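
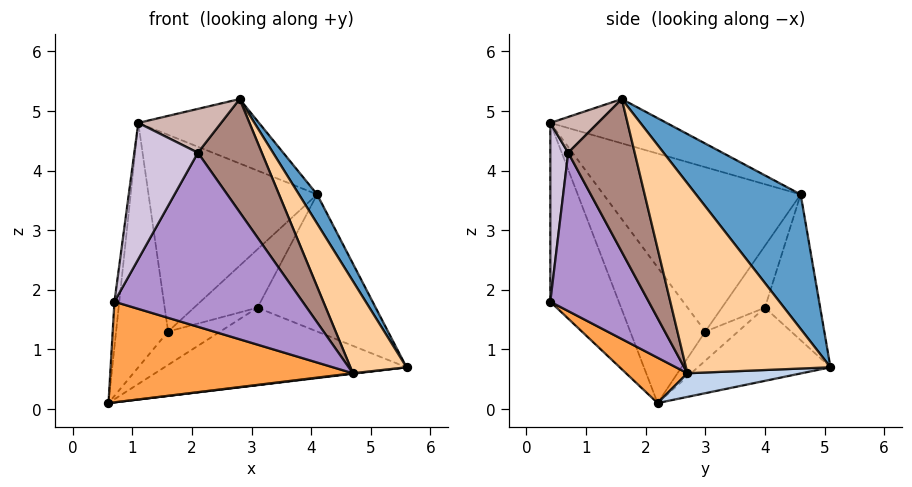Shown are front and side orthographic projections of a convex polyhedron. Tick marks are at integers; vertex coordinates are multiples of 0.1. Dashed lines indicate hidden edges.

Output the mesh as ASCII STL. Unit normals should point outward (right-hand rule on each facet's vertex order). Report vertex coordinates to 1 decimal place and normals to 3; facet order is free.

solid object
 facet normal 0.888 -0.154 0.433
  outer loop
   vertex 4.1 4.6 3.6
   vertex 2.8 1.6 5.2
   vertex 5.6 5.1 0.7
  endloop
 endfacet
 facet normal 0.122 -0.004 -0.993
  outer loop
   vertex 4.7 2.7 0.6
   vertex 0.6 2.2 0.1
   vertex 5.6 5.1 0.7
  endloop
 endfacet
 facet normal 0.170 -0.672 -0.721
  outer loop
   vertex 4.7 2.7 0.6
   vertex 0.7 0.4 1.8
   vertex 0.6 2.2 0.1
  endloop
 endfacet
 facet normal 0.893 -0.347 0.286
  outer loop
   vertex 4.7 2.7 0.6
   vertex 5.6 5.1 0.7
   vertex 2.8 1.6 5.2
  endloop
 endfacet
 facet normal -0.989 0.070 0.132
  outer loop
   vertex 1.1 0.4 4.8
   vertex 0.6 2.2 0.1
   vertex 0.7 0.4 1.8
  endloop
 endfacet
 facet normal -0.545 0.566 0.618
  outer loop
   vertex 1.1 0.4 4.8
   vertex 2.8 1.6 5.2
   vertex 4.1 4.6 3.6
  endloop
 endfacet
 facet normal -0.468 0.854 -0.230
  outer loop
   vertex 3.1 4.0 1.7
   vertex 5.6 5.1 0.7
   vertex 0.6 2.2 0.1
  endloop
 endfacet
 facet normal -0.423 0.904 -0.063
  outer loop
   vertex 3.1 4.0 1.7
   vertex 4.1 4.6 3.6
   vertex 5.6 5.1 0.7
  endloop
 endfacet
 facet normal 0.458 -0.876 -0.151
  outer loop
   vertex 2.1 0.7 4.3
   vertex 0.7 0.4 1.8
   vertex 4.7 2.7 0.6
  endloop
 endfacet
 facet normal 0.271 -0.962 -0.036
  outer loop
   vertex 2.1 0.7 4.3
   vertex 1.1 0.4 4.8
   vertex 0.7 0.4 1.8
  endloop
 endfacet
 facet normal 0.715 -0.687 0.131
  outer loop
   vertex 2.1 0.7 4.3
   vertex 4.7 2.7 0.6
   vertex 2.8 1.6 5.2
  endloop
 endfacet
 facet normal 0.450 -0.782 0.432
  outer loop
   vertex 2.1 0.7 4.3
   vertex 2.8 1.6 5.2
   vertex 1.1 0.4 4.8
  endloop
 endfacet
 facet normal -0.528 0.841 -0.120
  outer loop
   vertex 1.6 3.0 1.3
   vertex 3.1 4.0 1.7
   vertex 0.6 2.2 0.1
  endloop
 endfacet
 facet normal -0.561 0.827 0.034
  outer loop
   vertex 1.6 3.0 1.3
   vertex 4.1 4.6 3.6
   vertex 3.1 4.0 1.7
  endloop
 endfacet
 facet normal -0.786 0.545 0.292
  outer loop
   vertex 1.6 3.0 1.3
   vertex 0.6 2.2 0.1
   vertex 1.1 0.4 4.8
  endloop
 endfacet
 facet normal -0.712 0.609 0.350
  outer loop
   vertex 1.6 3.0 1.3
   vertex 1.1 0.4 4.8
   vertex 4.1 4.6 3.6
  endloop
 endfacet
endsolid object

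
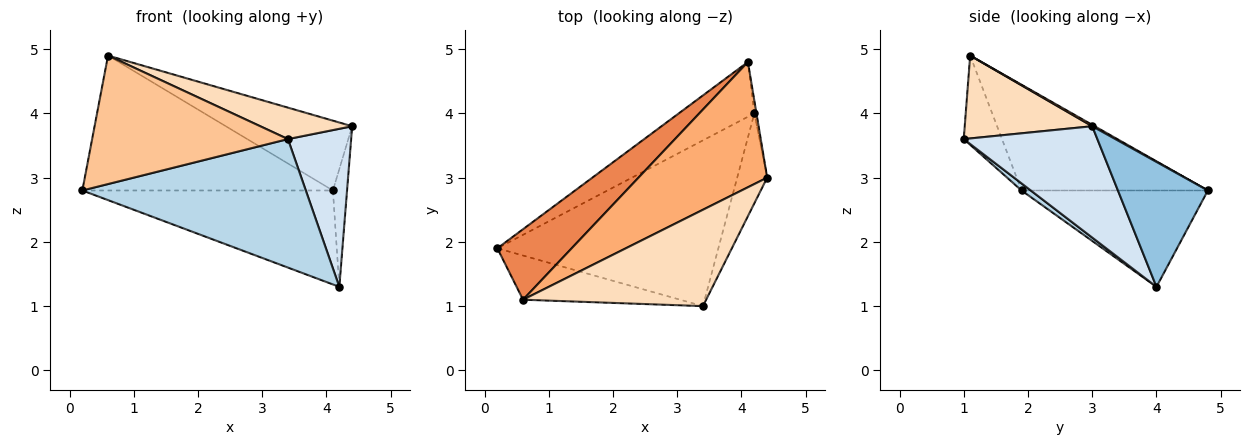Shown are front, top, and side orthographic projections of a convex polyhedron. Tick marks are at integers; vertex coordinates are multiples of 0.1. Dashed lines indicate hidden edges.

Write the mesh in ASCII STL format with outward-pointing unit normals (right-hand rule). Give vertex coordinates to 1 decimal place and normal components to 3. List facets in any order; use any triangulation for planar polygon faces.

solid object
 facet normal -0.540 0.727 -0.424
  outer loop
   vertex 4.2 4.0 1.3
   vertex 0.2 1.9 2.8
   vertex 4.1 4.8 2.8
  endloop
 endfacet
 facet normal 0.988 0.155 -0.017
  outer loop
   vertex 4.2 4.0 1.3
   vertex 4.1 4.8 2.8
   vertex 4.4 3.0 3.8
  endloop
 endfacet
 facet normal 0.025 -0.612 -0.790
  outer loop
   vertex 3.4 1.0 3.6
   vertex 0.2 1.9 2.8
   vertex 4.2 4.0 1.3
  endloop
 endfacet
 facet normal 0.878 -0.416 -0.236
  outer loop
   vertex 3.4 1.0 3.6
   vertex 4.2 4.0 1.3
   vertex 4.4 3.0 3.8
  endloop
 endfacet
 facet normal -0.550 0.740 0.387
  outer loop
   vertex 0.6 1.1 4.9
   vertex 4.1 4.8 2.8
   vertex 0.2 1.9 2.8
  endloop
 endfacet
 facet normal 0.009 0.487 0.873
  outer loop
   vertex 0.6 1.1 4.9
   vertex 4.4 3.0 3.8
   vertex 4.1 4.8 2.8
  endloop
 endfacet
 facet normal -0.182 -0.930 -0.320
  outer loop
   vertex 0.6 1.1 4.9
   vertex 0.2 1.9 2.8
   vertex 3.4 1.0 3.6
  endloop
 endfacet
 facet normal 0.395 -0.285 0.873
  outer loop
   vertex 0.6 1.1 4.9
   vertex 3.4 1.0 3.6
   vertex 4.4 3.0 3.8
  endloop
 endfacet
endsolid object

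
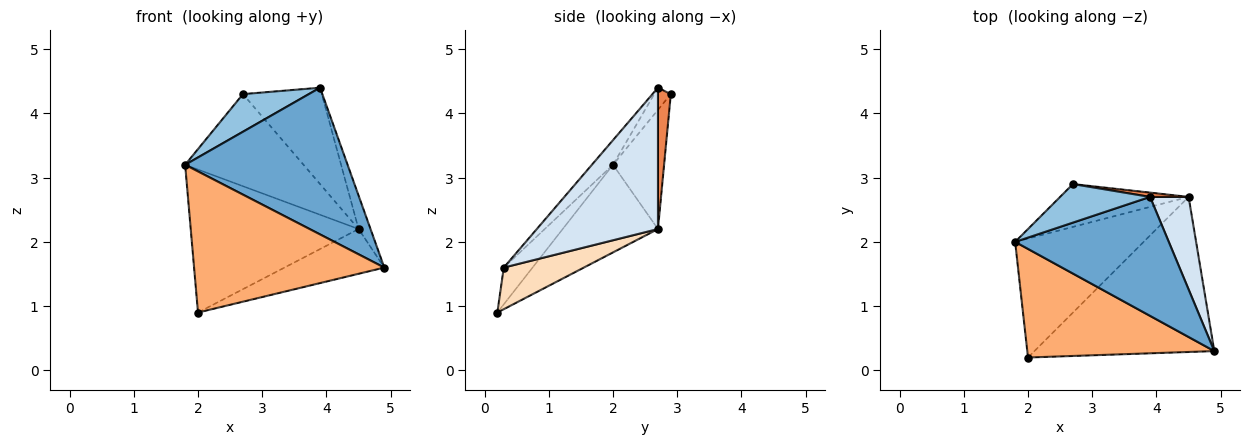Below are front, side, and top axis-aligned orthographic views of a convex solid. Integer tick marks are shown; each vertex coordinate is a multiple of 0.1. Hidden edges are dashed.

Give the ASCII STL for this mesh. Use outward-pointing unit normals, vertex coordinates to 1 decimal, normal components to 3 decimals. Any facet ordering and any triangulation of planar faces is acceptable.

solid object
 facet normal -0.100 -0.773 0.627
  outer loop
   vertex 3.9 2.7 4.4
   vertex 1.8 2.0 3.2
   vertex 4.9 0.3 1.6
  endloop
 endfacet
 facet normal -0.173 -0.688 0.705
  outer loop
   vertex 2.7 2.9 4.3
   vertex 1.8 2.0 3.2
   vertex 3.9 2.7 4.4
  endloop
 endfacet
 facet normal -0.364 0.844 -0.393
  outer loop
   vertex 4.5 2.7 2.2
   vertex 1.8 2.0 3.2
   vertex 2.7 2.9 4.3
  endloop
 endfacet
 facet normal 0.960 0.095 0.262
  outer loop
   vertex 4.5 2.7 2.2
   vertex 3.9 2.7 4.4
   vertex 4.9 0.3 1.6
  endloop
 endfacet
 facet normal 0.161 0.986 0.044
  outer loop
   vertex 4.5 2.7 2.2
   vertex 2.7 2.9 4.3
   vertex 3.9 2.7 4.4
  endloop
 endfacet
 facet normal -0.119 -0.787 0.605
  outer loop
   vertex 2.0 0.2 0.9
   vertex 4.9 0.3 1.6
   vertex 1.8 2.0 3.2
  endloop
 endfacet
 facet normal -0.400 0.705 -0.586
  outer loop
   vertex 2.0 0.2 0.9
   vertex 1.8 2.0 3.2
   vertex 4.5 2.7 2.2
  endloop
 endfacet
 facet normal 0.217 0.271 -0.938
  outer loop
   vertex 2.0 0.2 0.9
   vertex 4.5 2.7 2.2
   vertex 4.9 0.3 1.6
  endloop
 endfacet
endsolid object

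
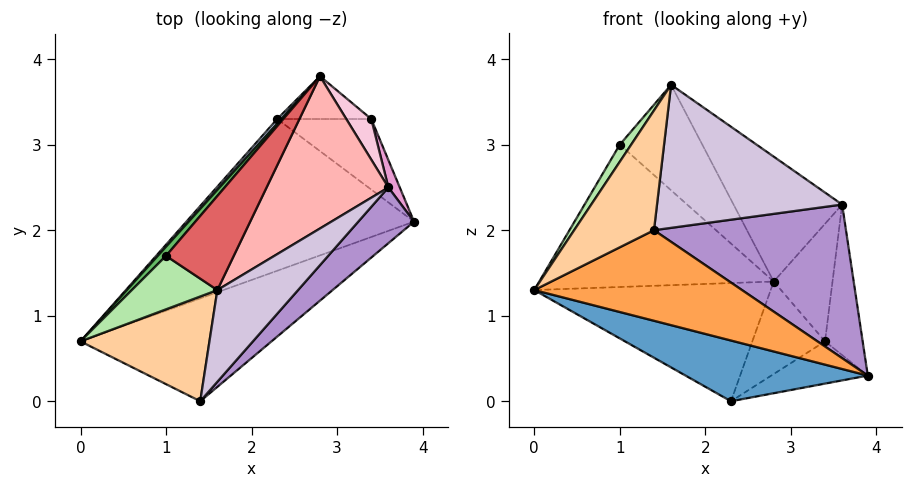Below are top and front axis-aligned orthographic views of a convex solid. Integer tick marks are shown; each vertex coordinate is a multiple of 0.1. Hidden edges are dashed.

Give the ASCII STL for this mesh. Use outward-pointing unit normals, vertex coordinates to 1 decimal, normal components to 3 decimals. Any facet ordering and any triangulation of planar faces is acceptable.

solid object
 facet normal -0.104 -0.370 -0.923
  outer loop
   vertex 2.3 3.3 0.0
   vertex 3.9 2.1 0.3
   vertex 0.0 0.7 1.3
  endloop
 endfacet
 facet normal -0.742 0.670 0.026
  outer loop
   vertex 2.3 3.3 0.0
   vertex 0.0 0.7 1.3
   vertex 2.8 3.8 1.4
  endloop
 endfacet
 facet normal 0.045 -0.660 -0.750
  outer loop
   vertex 1.4 0.0 2.0
   vertex 0.0 0.7 1.3
   vertex 3.9 2.1 0.3
  endloop
 endfacet
 facet normal -0.576 -0.615 0.538
  outer loop
   vertex 1.4 0.0 2.0
   vertex 1.6 1.3 3.7
   vertex 0.0 0.7 1.3
  endloop
 endfacet
 facet normal -0.742 0.669 0.043
  outer loop
   vertex 1.0 1.7 3.0
   vertex 2.8 3.8 1.4
   vertex 0.0 0.7 1.3
  endloop
 endfacet
 facet normal -0.796 -0.185 0.577
  outer loop
   vertex 1.0 1.7 3.0
   vertex 0.0 0.7 1.3
   vertex 1.6 1.3 3.7
  endloop
 endfacet
 facet normal -0.269 0.719 0.641
  outer loop
   vertex 1.0 1.7 3.0
   vertex 1.6 1.3 3.7
   vertex 2.8 3.8 1.4
  endloop
 endfacet
 facet normal 0.159 0.626 0.763
  outer loop
   vertex 3.6 2.5 2.3
   vertex 2.8 3.8 1.4
   vertex 1.6 1.3 3.7
  endloop
 endfacet
 facet normal 0.715 -0.658 0.239
  outer loop
   vertex 3.6 2.5 2.3
   vertex 1.4 0.0 2.0
   vertex 3.9 2.1 0.3
  endloop
 endfacet
 facet normal 0.662 -0.631 0.405
  outer loop
   vertex 3.6 2.5 2.3
   vertex 1.6 1.3 3.7
   vertex 1.4 0.0 2.0
  endloop
 endfacet
 facet normal 0.479 0.451 -0.753
  outer loop
   vertex 3.4 3.3 0.7
   vertex 3.9 2.1 0.3
   vertex 2.3 3.3 0.0
  endloop
 endfacet
 facet normal 0.258 0.877 -0.405
  outer loop
   vertex 3.4 3.3 0.7
   vertex 2.3 3.3 0.0
   vertex 2.8 3.8 1.4
  endloop
 endfacet
 facet normal 0.929 0.365 0.066
  outer loop
   vertex 3.4 3.3 0.7
   vertex 3.6 2.5 2.3
   vertex 3.9 2.1 0.3
  endloop
 endfacet
 facet normal 0.760 0.615 0.212
  outer loop
   vertex 3.4 3.3 0.7
   vertex 2.8 3.8 1.4
   vertex 3.6 2.5 2.3
  endloop
 endfacet
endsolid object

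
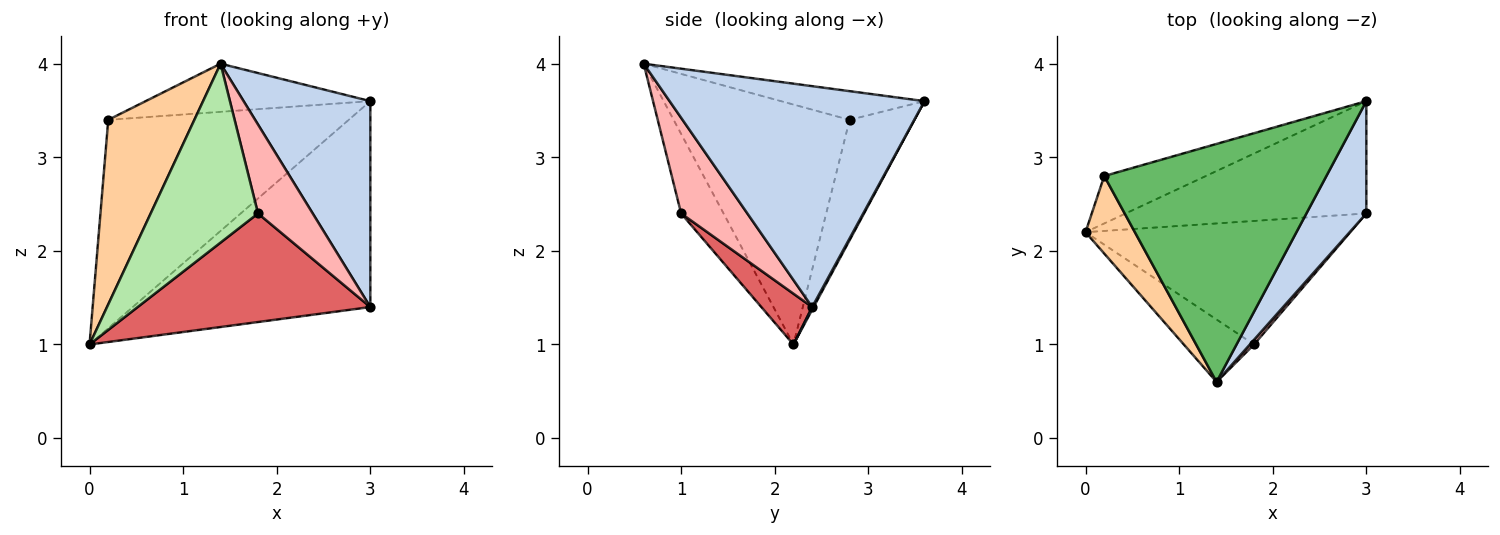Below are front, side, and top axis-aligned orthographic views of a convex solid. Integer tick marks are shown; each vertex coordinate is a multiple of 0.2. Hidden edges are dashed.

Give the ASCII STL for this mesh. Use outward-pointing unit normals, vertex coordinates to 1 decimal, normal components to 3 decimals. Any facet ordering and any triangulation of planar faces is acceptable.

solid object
 facet normal 0.005 0.878 -0.479
  outer loop
   vertex 3.0 2.4 1.4
   vertex 0.0 2.2 1.0
   vertex 3.0 3.6 3.6
  endloop
 endfacet
 facet normal 0.870 -0.433 0.236
  outer loop
   vertex 3.0 2.4 1.4
   vertex 3.0 3.6 3.6
   vertex 1.4 0.6 4.0
  endloop
 endfacet
 facet normal -0.254 0.943 -0.215
  outer loop
   vertex 0.2 2.8 3.4
   vertex 3.0 3.6 3.6
   vertex 0.0 2.2 1.0
  endloop
 endfacet
 facet normal -0.883 -0.432 0.182
  outer loop
   vertex 0.2 2.8 3.4
   vertex 0.0 2.2 1.0
   vertex 1.4 0.6 4.0
  endloop
 endfacet
 facet normal -0.126 0.197 0.972
  outer loop
   vertex 0.2 2.8 3.4
   vertex 1.4 0.6 4.0
   vertex 3.0 3.6 3.6
  endloop
 endfacet
 facet normal -0.350 -0.885 -0.309
  outer loop
   vertex 1.8 1.0 2.4
   vertex 1.4 0.6 4.0
   vertex 0.0 2.2 1.0
  endloop
 endfacet
 facet normal 0.143 -0.653 -0.743
  outer loop
   vertex 1.8 1.0 2.4
   vertex 0.0 2.2 1.0
   vertex 3.0 2.4 1.4
  endloop
 endfacet
 facet normal 0.771 -0.637 0.034
  outer loop
   vertex 1.8 1.0 2.4
   vertex 3.0 2.4 1.4
   vertex 1.4 0.6 4.0
  endloop
 endfacet
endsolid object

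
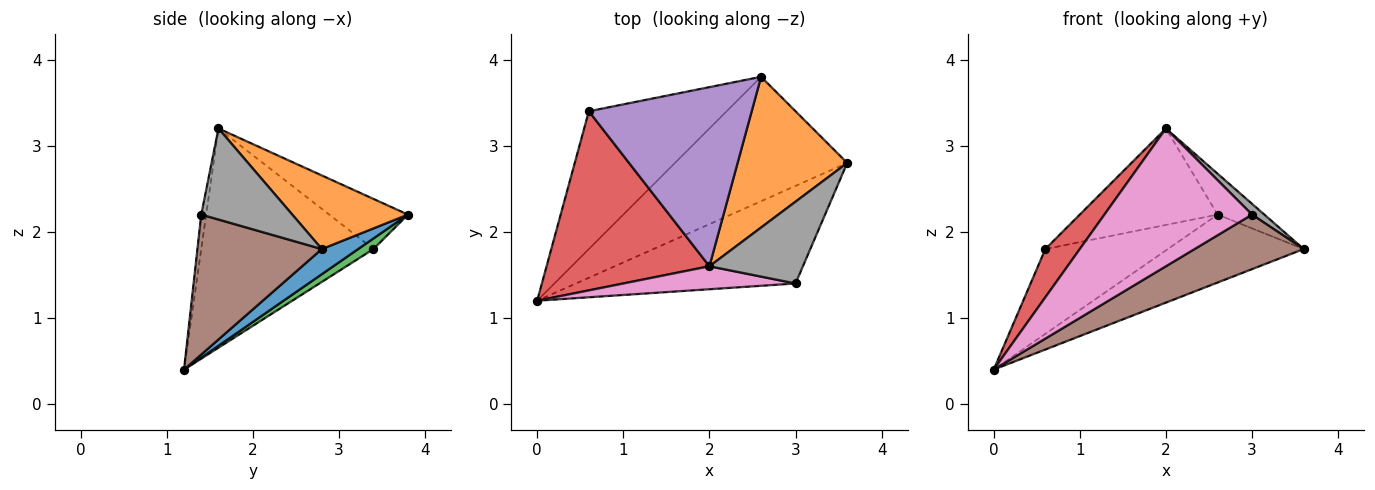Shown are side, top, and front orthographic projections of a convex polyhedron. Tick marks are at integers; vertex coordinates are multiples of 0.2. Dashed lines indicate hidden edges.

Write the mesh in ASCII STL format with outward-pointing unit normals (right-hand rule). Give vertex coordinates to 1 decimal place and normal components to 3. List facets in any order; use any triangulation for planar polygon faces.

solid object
 facet normal 0.127 0.475 -0.871
  outer loop
   vertex 2.6 3.8 2.2
   vertex 3.6 2.8 1.8
   vertex 0.0 1.2 0.4
  endloop
 endfacet
 facet normal 0.544 0.220 0.810
  outer loop
   vertex 2.0 1.6 3.2
   vertex 3.6 2.8 1.8
   vertex 2.6 3.8 2.2
  endloop
 endfacet
 facet normal 0.065 0.523 -0.850
  outer loop
   vertex 0.6 3.4 1.8
   vertex 2.6 3.8 2.2
   vertex 0.0 1.2 0.4
  endloop
 endfacet
 facet normal -0.793 -0.159 0.589
  outer loop
   vertex 0.6 3.4 1.8
   vertex 0.0 1.2 0.4
   vertex 2.0 1.6 3.2
  endloop
 endfacet
 facet normal -0.261 0.458 0.850
  outer loop
   vertex 0.6 3.4 1.8
   vertex 2.0 1.6 3.2
   vertex 2.6 3.8 2.2
  endloop
 endfacet
 facet normal 0.486 -0.426 -0.763
  outer loop
   vertex 3.0 1.4 2.2
   vertex 0.0 1.2 0.4
   vertex 3.6 2.8 1.8
  endloop
 endfacet
 facet normal -0.033 -0.986 0.164
  outer loop
   vertex 3.0 1.4 2.2
   vertex 2.0 1.6 3.2
   vertex 0.0 1.2 0.4
  endloop
 endfacet
 facet normal 0.695 -0.094 0.713
  outer loop
   vertex 3.0 1.4 2.2
   vertex 3.6 2.8 1.8
   vertex 2.0 1.6 3.2
  endloop
 endfacet
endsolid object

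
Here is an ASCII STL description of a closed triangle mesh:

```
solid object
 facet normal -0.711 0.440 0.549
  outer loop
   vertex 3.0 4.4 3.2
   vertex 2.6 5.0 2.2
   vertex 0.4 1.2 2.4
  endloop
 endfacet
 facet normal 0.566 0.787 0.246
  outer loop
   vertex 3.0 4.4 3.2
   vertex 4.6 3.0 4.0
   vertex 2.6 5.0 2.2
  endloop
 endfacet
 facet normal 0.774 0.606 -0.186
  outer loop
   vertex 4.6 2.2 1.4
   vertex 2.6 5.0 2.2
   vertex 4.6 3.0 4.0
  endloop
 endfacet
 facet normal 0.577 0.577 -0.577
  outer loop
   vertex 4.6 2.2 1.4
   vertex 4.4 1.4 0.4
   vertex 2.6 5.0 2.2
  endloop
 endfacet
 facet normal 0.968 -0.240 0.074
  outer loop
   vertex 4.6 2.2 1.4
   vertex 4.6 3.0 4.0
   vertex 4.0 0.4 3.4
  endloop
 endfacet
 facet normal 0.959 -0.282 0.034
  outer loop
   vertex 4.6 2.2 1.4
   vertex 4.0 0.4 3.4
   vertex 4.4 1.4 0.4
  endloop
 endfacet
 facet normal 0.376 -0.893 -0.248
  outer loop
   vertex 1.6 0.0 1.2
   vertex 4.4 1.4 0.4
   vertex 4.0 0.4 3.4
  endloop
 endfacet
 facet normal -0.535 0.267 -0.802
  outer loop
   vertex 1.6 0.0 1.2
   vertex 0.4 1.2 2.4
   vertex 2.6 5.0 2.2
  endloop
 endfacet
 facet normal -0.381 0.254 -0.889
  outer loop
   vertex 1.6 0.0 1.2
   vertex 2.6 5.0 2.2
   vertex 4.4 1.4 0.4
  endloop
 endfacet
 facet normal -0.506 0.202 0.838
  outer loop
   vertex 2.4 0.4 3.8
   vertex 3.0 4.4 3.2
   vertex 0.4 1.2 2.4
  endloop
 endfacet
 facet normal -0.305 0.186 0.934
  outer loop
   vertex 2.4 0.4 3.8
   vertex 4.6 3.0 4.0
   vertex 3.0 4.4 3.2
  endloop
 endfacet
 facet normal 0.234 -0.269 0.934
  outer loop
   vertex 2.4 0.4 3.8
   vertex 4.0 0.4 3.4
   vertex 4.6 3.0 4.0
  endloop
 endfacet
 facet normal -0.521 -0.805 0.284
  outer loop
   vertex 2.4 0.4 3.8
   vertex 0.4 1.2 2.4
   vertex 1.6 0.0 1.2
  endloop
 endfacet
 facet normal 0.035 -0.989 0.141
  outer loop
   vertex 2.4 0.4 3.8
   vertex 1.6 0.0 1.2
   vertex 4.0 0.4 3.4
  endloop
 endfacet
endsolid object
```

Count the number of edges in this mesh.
21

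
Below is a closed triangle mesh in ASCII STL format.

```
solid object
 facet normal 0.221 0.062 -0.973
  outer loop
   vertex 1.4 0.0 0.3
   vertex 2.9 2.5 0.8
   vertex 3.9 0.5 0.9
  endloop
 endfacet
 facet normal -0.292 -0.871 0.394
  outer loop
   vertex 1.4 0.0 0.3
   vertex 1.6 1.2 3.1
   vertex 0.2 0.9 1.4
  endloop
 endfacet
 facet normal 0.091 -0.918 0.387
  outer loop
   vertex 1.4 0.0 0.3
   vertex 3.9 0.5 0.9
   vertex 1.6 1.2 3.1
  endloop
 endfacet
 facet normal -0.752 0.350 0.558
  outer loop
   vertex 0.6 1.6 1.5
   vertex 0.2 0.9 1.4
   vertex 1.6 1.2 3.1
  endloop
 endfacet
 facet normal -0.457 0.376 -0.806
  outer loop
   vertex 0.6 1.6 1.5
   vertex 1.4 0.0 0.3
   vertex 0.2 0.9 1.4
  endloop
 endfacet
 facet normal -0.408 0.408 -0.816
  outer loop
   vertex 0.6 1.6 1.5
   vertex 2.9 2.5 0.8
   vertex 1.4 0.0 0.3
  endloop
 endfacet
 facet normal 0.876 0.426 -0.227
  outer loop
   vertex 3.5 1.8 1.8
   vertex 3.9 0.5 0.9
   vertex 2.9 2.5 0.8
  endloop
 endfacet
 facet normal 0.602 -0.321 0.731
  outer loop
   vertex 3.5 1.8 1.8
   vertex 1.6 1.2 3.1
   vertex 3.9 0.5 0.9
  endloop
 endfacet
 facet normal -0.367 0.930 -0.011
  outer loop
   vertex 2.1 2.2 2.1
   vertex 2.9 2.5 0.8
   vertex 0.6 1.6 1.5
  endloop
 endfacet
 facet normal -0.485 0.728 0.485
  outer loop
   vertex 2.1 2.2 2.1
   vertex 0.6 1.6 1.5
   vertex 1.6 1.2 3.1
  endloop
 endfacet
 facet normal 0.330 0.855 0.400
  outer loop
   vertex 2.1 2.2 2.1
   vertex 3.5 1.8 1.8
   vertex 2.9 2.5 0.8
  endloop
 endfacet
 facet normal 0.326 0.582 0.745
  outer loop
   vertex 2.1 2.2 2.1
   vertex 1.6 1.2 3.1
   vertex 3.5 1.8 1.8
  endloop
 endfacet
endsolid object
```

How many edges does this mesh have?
18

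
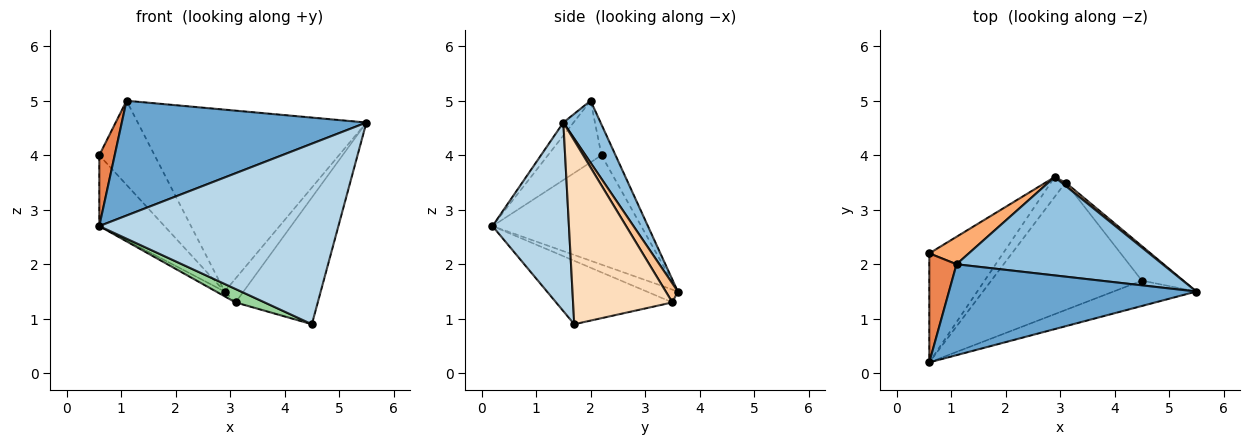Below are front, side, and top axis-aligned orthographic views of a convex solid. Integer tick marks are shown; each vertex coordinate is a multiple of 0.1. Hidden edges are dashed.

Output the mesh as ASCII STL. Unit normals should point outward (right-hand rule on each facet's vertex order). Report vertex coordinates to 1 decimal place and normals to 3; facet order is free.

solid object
 facet normal -0.033 -0.784 0.620
  outer loop
   vertex 1.1 2.0 5.0
   vertex 0.6 0.2 2.7
   vertex 5.5 1.5 4.6
  endloop
 endfacet
 facet normal 0.142 0.871 0.471
  outer loop
   vertex 1.1 2.0 5.0
   vertex 5.5 1.5 4.6
   vertex 2.9 3.6 1.5
  endloop
 endfacet
 facet normal 0.302 -0.944 -0.133
  outer loop
   vertex 4.5 1.7 0.9
   vertex 5.5 1.5 4.6
   vertex 0.6 0.2 2.7
  endloop
 endfacet
 facet normal -0.779 0.342 -0.526
  outer loop
   vertex 0.6 2.2 4.0
   vertex 2.9 3.6 1.5
   vertex 0.6 0.2 2.7
  endloop
 endfacet
 facet normal -0.884 -0.254 0.391
  outer loop
   vertex 0.6 2.2 4.0
   vertex 0.6 0.2 2.7
   vertex 1.1 2.0 5.0
  endloop
 endfacet
 facet normal -0.234 0.924 0.302
  outer loop
   vertex 0.6 2.2 4.0
   vertex 1.1 2.0 5.0
   vertex 2.9 3.6 1.5
  endloop
 endfacet
 facet normal 0.536 0.836 0.117
  outer loop
   vertex 3.1 3.5 1.3
   vertex 2.9 3.6 1.5
   vertex 5.5 1.5 4.6
  endloop
 endfacet
 facet normal 0.759 0.628 -0.171
  outer loop
   vertex 3.1 3.5 1.3
   vertex 5.5 1.5 4.6
   vertex 4.5 1.7 0.9
  endloop
 endfacet
 facet normal -0.650 0.179 -0.739
  outer loop
   vertex 3.1 3.5 1.3
   vertex 0.6 0.2 2.7
   vertex 2.9 3.6 1.5
  endloop
 endfacet
 facet normal -0.386 -0.097 -0.917
  outer loop
   vertex 3.1 3.5 1.3
   vertex 4.5 1.7 0.9
   vertex 0.6 0.2 2.7
  endloop
 endfacet
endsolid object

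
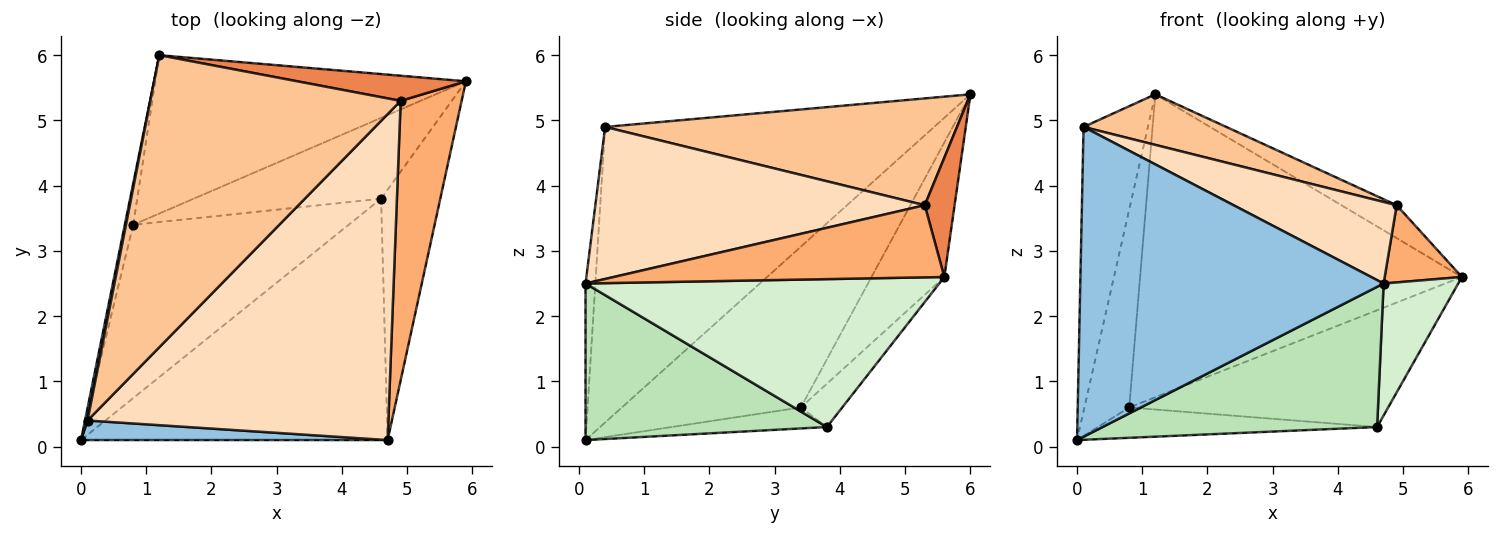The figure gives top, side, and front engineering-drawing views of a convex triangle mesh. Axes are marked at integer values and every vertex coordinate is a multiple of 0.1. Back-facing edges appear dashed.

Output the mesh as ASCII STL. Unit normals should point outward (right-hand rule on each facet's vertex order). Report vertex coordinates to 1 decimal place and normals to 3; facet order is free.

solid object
 facet normal -0.981 0.192 0.008
  outer loop
   vertex 0.1 0.4 4.9
   vertex 1.2 6.0 5.4
   vertex 0.0 0.1 0.1
  endloop
 endfacet
 facet normal -0.032 -0.997 0.063
  outer loop
   vertex 0.1 0.4 4.9
   vertex 0.0 0.1 0.1
   vertex 4.7 0.1 2.5
  endloop
 endfacet
 facet normal -0.969 0.243 -0.051
  outer loop
   vertex 0.8 3.4 0.6
   vertex 0.0 0.1 0.1
   vertex 1.2 6.0 5.4
  endloop
 endfacet
 facet normal -0.197 0.869 -0.454
  outer loop
   vertex 0.8 3.4 0.6
   vertex 1.2 6.0 5.4
   vertex 5.9 5.6 2.6
  endloop
 endfacet
 facet normal 0.394 0.730 0.558
  outer loop
   vertex 4.9 5.3 3.7
   vertex 5.9 5.6 2.6
   vertex 1.2 6.0 5.4
  endloop
 endfacet
 facet normal 0.752 -0.176 0.636
  outer loop
   vertex 4.9 5.3 3.7
   vertex 4.7 0.1 2.5
   vertex 5.9 5.6 2.6
  endloop
 endfacet
 facet normal 0.388 -0.157 0.908
  outer loop
   vertex 4.9 5.3 3.7
   vertex 1.2 6.0 5.4
   vertex 0.1 0.4 4.9
  endloop
 endfacet
 facet normal 0.440 -0.218 0.871
  outer loop
   vertex 4.9 5.3 3.7
   vertex 0.1 0.4 4.9
   vertex 4.7 0.1 2.5
  endloop
 endfacet
 facet normal -0.095 0.172 -0.981
  outer loop
   vertex 4.6 3.8 0.3
   vertex 0.0 0.1 0.1
   vertex 0.8 3.4 0.6
  endloop
 endfacet
 facet normal -0.130 0.815 -0.564
  outer loop
   vertex 4.6 3.8 0.3
   vertex 0.8 3.4 0.6
   vertex 5.9 5.6 2.6
  endloop
 endfacet
 facet normal 0.404 -0.459 -0.791
  outer loop
   vertex 4.6 3.8 0.3
   vertex 4.7 0.1 2.5
   vertex 0.0 0.1 0.1
  endloop
 endfacet
 facet normal 0.911 -0.192 -0.365
  outer loop
   vertex 4.6 3.8 0.3
   vertex 5.9 5.6 2.6
   vertex 4.7 0.1 2.5
  endloop
 endfacet
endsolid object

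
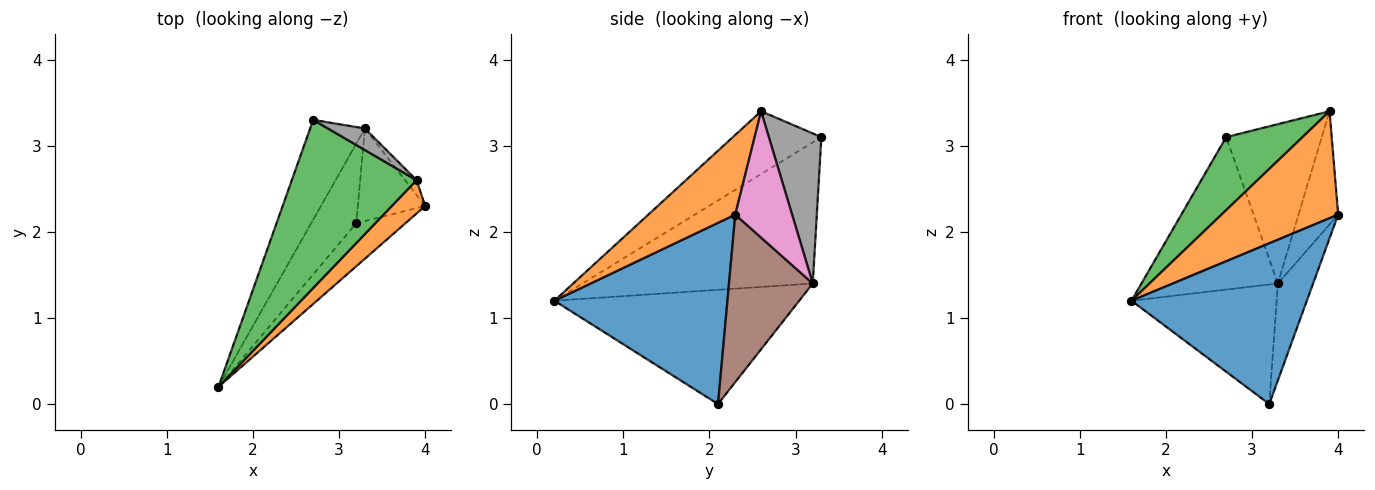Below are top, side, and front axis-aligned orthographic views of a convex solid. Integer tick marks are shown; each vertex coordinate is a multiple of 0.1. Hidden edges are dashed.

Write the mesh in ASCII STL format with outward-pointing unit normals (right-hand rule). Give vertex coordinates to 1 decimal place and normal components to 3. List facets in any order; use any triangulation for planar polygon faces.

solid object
 facet normal 0.690 -0.699 -0.187
  outer loop
   vertex 3.2 2.1 0.0
   vertex 4.0 2.3 2.2
   vertex 1.6 0.2 1.2
  endloop
 endfacet
 facet normal 0.580 -0.778 0.243
  outer loop
   vertex 3.9 2.6 3.4
   vertex 1.6 0.2 1.2
   vertex 4.0 2.3 2.2
  endloop
 endfacet
 facet normal -0.419 -0.362 0.833
  outer loop
   vertex 3.9 2.6 3.4
   vertex 2.7 3.3 3.1
   vertex 1.6 0.2 1.2
  endloop
 endfacet
 facet normal -0.816 0.484 -0.316
  outer loop
   vertex 3.3 3.2 1.4
   vertex 1.6 0.2 1.2
   vertex 2.7 3.3 3.1
  endloop
 endfacet
 facet normal -0.815 0.483 -0.321
  outer loop
   vertex 3.3 3.2 1.4
   vertex 3.2 2.1 0.0
   vertex 1.6 0.2 1.2
  endloop
 endfacet
 facet normal 0.864 0.364 -0.347
  outer loop
   vertex 3.3 3.2 1.4
   vertex 4.0 2.3 2.2
   vertex 3.2 2.1 0.0
  endloop
 endfacet
 facet normal 0.818 0.570 -0.074
  outer loop
   vertex 3.3 3.2 1.4
   vertex 3.9 2.6 3.4
   vertex 4.0 2.3 2.2
  endloop
 endfacet
 facet normal 0.478 0.870 0.118
  outer loop
   vertex 3.3 3.2 1.4
   vertex 2.7 3.3 3.1
   vertex 3.9 2.6 3.4
  endloop
 endfacet
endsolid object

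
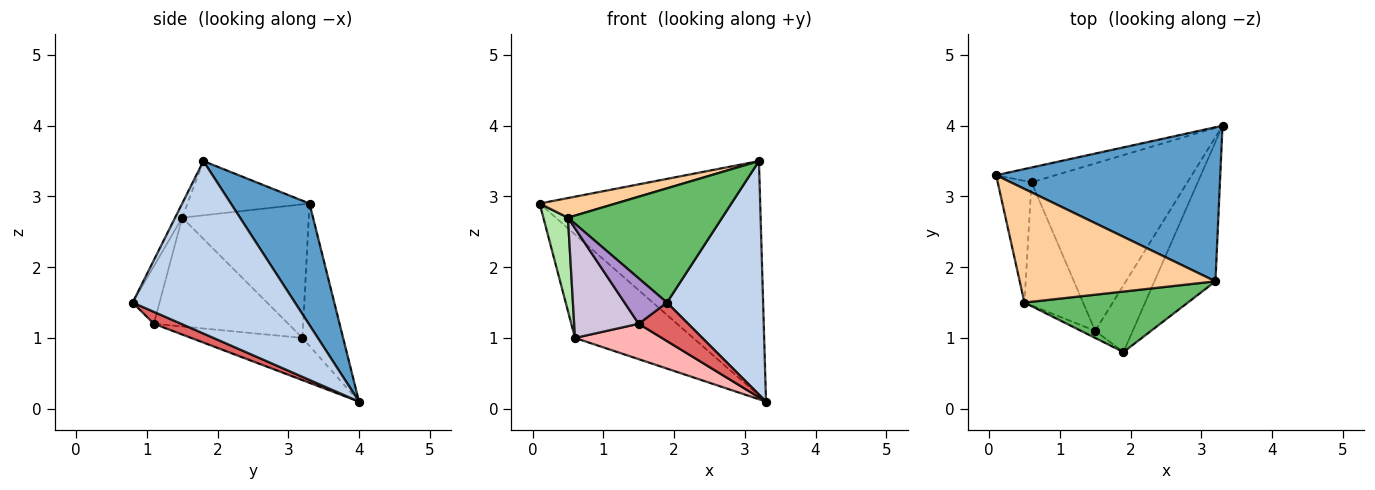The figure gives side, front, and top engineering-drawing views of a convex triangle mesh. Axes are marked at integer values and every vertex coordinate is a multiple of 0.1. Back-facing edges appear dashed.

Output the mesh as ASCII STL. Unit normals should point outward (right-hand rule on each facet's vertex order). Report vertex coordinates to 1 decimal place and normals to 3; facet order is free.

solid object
 facet normal 0.286 0.801 0.527
  outer loop
   vertex 3.2 1.8 3.5
   vertex 3.3 4.0 0.1
   vertex 0.1 3.3 2.9
  endloop
 endfacet
 facet normal 0.823 -0.488 -0.291
  outer loop
   vertex 3.2 1.8 3.5
   vertex 1.9 0.8 1.5
   vertex 3.3 4.0 0.1
  endloop
 endfacet
 facet normal -0.322 0.937 -0.134
  outer loop
   vertex 0.6 3.2 1.0
   vertex 0.1 3.3 2.9
   vertex 3.3 4.0 0.1
  endloop
 endfacet
 facet normal -0.263 -0.164 0.951
  outer loop
   vertex 0.5 1.5 2.7
   vertex 3.2 1.8 3.5
   vertex 0.1 3.3 2.9
  endloop
 endfacet
 facet normal -0.041 -0.883 0.468
  outer loop
   vertex 0.5 1.5 2.7
   vertex 1.9 0.8 1.5
   vertex 3.2 1.8 3.5
  endloop
 endfacet
 facet normal -0.953 -0.185 -0.241
  outer loop
   vertex 0.5 1.5 2.7
   vertex 0.1 3.3 2.9
   vertex 0.6 3.2 1.0
  endloop
 endfacet
 facet normal 0.265 -0.482 -0.835
  outer loop
   vertex 1.5 1.1 1.2
   vertex 3.3 4.0 0.1
   vertex 1.9 0.8 1.5
  endloop
 endfacet
 facet normal -0.256 -0.200 -0.946
  outer loop
   vertex 1.5 1.1 1.2
   vertex 0.6 3.2 1.0
   vertex 3.3 4.0 0.1
  endloop
 endfacet
 facet normal -0.530 -0.838 -0.130
  outer loop
   vertex 1.5 1.1 1.2
   vertex 1.9 0.8 1.5
   vertex 0.5 1.5 2.7
  endloop
 endfacet
 facet normal -0.811 -0.389 -0.437
  outer loop
   vertex 1.5 1.1 1.2
   vertex 0.5 1.5 2.7
   vertex 0.6 3.2 1.0
  endloop
 endfacet
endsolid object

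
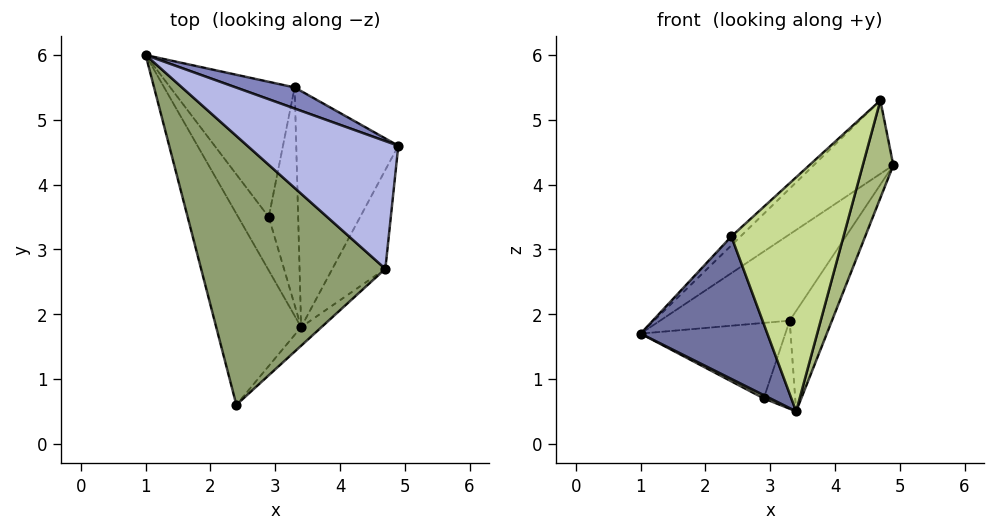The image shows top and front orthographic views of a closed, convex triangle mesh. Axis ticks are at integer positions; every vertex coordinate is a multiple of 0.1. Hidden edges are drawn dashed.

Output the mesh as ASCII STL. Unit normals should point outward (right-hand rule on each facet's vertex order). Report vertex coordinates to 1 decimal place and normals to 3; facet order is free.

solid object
 facet normal -0.823 -0.340 -0.456
  outer loop
   vertex 3.4 1.8 0.5
   vertex 2.4 0.6 3.2
   vertex 1.0 6.0 1.7
  endloop
 endfacet
 facet normal 0.187 0.954 0.233
  outer loop
   vertex 3.3 5.5 1.9
   vertex 1.0 6.0 1.7
   vertex 4.9 4.6 4.3
  endloop
 endfacet
 facet normal 0.848 0.207 -0.488
  outer loop
   vertex 3.3 5.5 1.9
   vertex 4.9 4.6 4.3
   vertex 3.4 1.8 0.5
  endloop
 endfacet
 facet normal -0.371 0.463 0.805
  outer loop
   vertex 4.7 2.7 5.3
   vertex 4.9 4.6 4.3
   vertex 1.0 6.0 1.7
  endloop
 endfacet
 facet normal -0.686 0.024 0.727
  outer loop
   vertex 4.7 2.7 5.3
   vertex 1.0 6.0 1.7
   vertex 2.4 0.6 3.2
  endloop
 endfacet
 facet normal 0.952 -0.215 -0.218
  outer loop
   vertex 4.7 2.7 5.3
   vertex 3.4 1.8 0.5
   vertex 4.9 4.6 4.3
  endloop
 endfacet
 facet normal 0.701 -0.711 -0.056
  outer loop
   vertex 4.7 2.7 5.3
   vertex 2.4 0.6 3.2
   vertex 3.4 1.8 0.5
  endloop
 endfacet
 facet normal -0.518 -0.052 -0.854
  outer loop
   vertex 2.9 3.5 0.7
   vertex 3.4 1.8 0.5
   vertex 1.0 6.0 1.7
  endloop
 endfacet
 facet normal 0.179 0.480 -0.859
  outer loop
   vertex 2.9 3.5 0.7
   vertex 1.0 6.0 1.7
   vertex 3.3 5.5 1.9
  endloop
 endfacet
 facet normal 0.671 0.278 -0.687
  outer loop
   vertex 2.9 3.5 0.7
   vertex 3.3 5.5 1.9
   vertex 3.4 1.8 0.5
  endloop
 endfacet
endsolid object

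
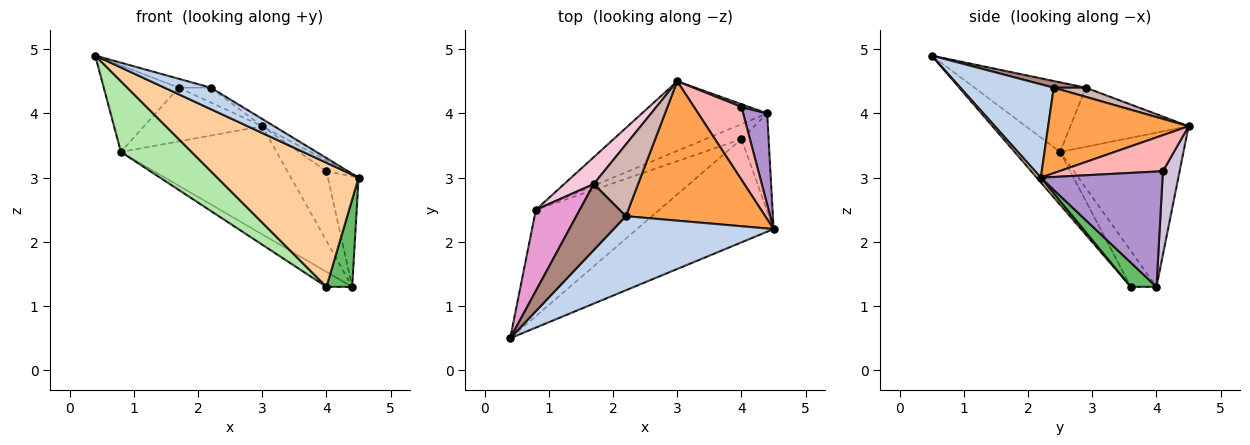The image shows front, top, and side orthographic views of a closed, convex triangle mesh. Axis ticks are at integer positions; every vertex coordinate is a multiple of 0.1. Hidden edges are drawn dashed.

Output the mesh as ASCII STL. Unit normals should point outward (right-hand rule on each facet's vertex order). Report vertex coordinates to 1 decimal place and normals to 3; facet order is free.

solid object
 facet normal -0.554 0.700 -0.450
  outer loop
   vertex 0.8 2.5 3.4
   vertex 3.0 4.5 3.8
   vertex 4.4 4.0 1.3
  endloop
 endfacet
 facet normal 0.489 -0.243 0.838
  outer loop
   vertex 2.2 2.4 4.4
   vertex 0.4 0.5 4.9
   vertex 4.5 2.2 3.0
  endloop
 endfacet
 facet normal 0.522 0.044 0.852
  outer loop
   vertex 2.2 2.4 4.4
   vertex 4.5 2.2 3.0
   vertex 3.0 4.5 3.8
  endloop
 endfacet
 facet normal 0.022 -0.769 -0.639
  outer loop
   vertex 4.0 3.6 1.3
   vertex 4.5 2.2 3.0
   vertex 0.4 0.5 4.9
  endloop
 endfacet
 facet normal 0.555 -0.555 -0.620
  outer loop
   vertex 4.0 3.6 1.3
   vertex 4.4 4.0 1.3
   vertex 4.5 2.2 3.0
  endloop
 endfacet
 facet normal -0.336 -0.521 -0.785
  outer loop
   vertex 4.0 3.6 1.3
   vertex 0.4 0.5 4.9
   vertex 0.8 2.5 3.4
  endloop
 endfacet
 facet normal -0.577 0.577 -0.577
  outer loop
   vertex 4.0 3.6 1.3
   vertex 0.8 2.5 3.4
   vertex 4.4 4.0 1.3
  endloop
 endfacet
 facet normal 0.600 0.116 0.791
  outer loop
   vertex 4.0 4.1 3.1
   vertex 3.0 4.5 3.8
   vertex 4.5 2.2 3.0
  endloop
 endfacet
 facet normal 0.950 0.240 0.198
  outer loop
   vertex 4.0 4.1 3.1
   vertex 4.5 2.2 3.0
   vertex 4.4 4.0 1.3
  endloop
 endfacet
 facet normal 0.393 0.919 0.036
  outer loop
   vertex 4.0 4.1 3.1
   vertex 4.4 4.0 1.3
   vertex 3.0 4.5 3.8
  endloop
 endfacet
 facet normal 0.133 0.133 0.982
  outer loop
   vertex 1.7 2.9 4.4
   vertex 0.4 0.5 4.9
   vertex 2.2 2.4 4.4
  endloop
 endfacet
 facet normal 0.199 0.199 0.960
  outer loop
   vertex 1.7 2.9 4.4
   vertex 2.2 2.4 4.4
   vertex 3.0 4.5 3.8
  endloop
 endfacet
 facet normal -0.735 0.495 0.464
  outer loop
   vertex 1.7 2.9 4.4
   vertex 0.8 2.5 3.4
   vertex 0.4 0.5 4.9
  endloop
 endfacet
 facet normal -0.667 0.667 0.333
  outer loop
   vertex 1.7 2.9 4.4
   vertex 3.0 4.5 3.8
   vertex 0.8 2.5 3.4
  endloop
 endfacet
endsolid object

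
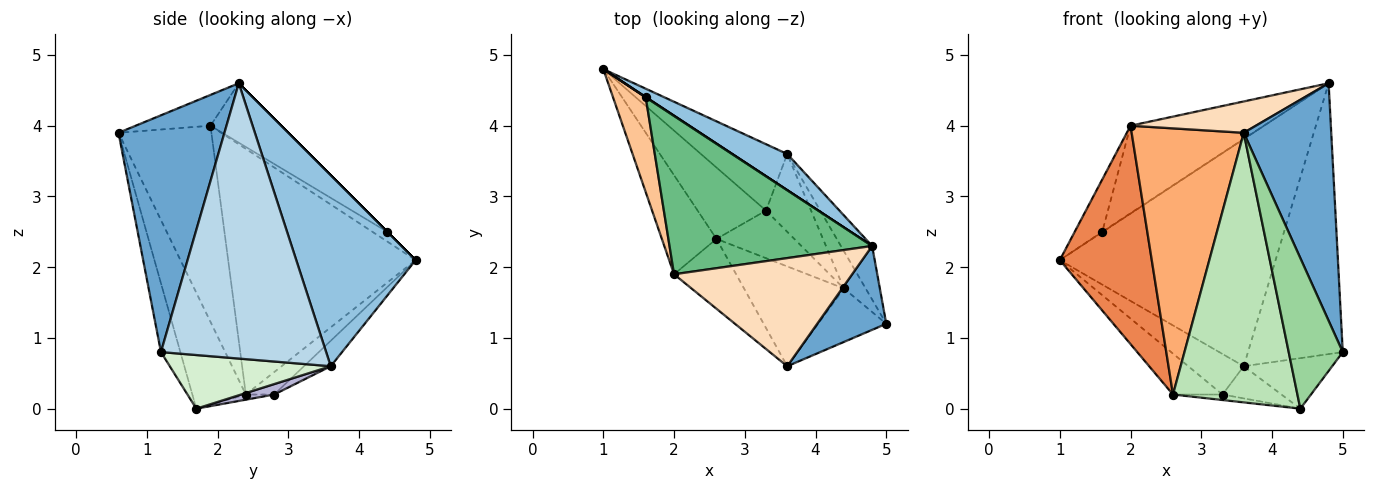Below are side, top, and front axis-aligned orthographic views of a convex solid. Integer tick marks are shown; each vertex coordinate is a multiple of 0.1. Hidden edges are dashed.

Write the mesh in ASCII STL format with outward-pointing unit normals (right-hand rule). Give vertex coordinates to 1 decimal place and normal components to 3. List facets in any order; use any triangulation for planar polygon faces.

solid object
 facet normal 0.752 -0.621 0.219
  outer loop
   vertex 4.8 2.3 4.6
   vertex 3.6 0.6 3.9
   vertex 5.0 1.2 0.8
  endloop
 endfacet
 facet normal 0.480 0.867 0.138
  outer loop
   vertex 3.6 3.6 0.6
   vertex 1.0 4.8 2.1
   vertex 4.8 2.3 4.6
  endloop
 endfacet
 facet normal 0.863 0.495 -0.098
  outer loop
   vertex 3.6 3.6 0.6
   vertex 4.8 2.3 4.6
   vertex 5.0 1.2 0.8
  endloop
 endfacet
 facet normal 0.000 0.707 0.707
  outer loop
   vertex 1.6 4.4 2.5
   vertex 4.8 2.3 4.6
   vertex 1.0 4.8 2.1
  endloop
 endfacet
 facet normal -0.880 -0.432 -0.196
  outer loop
   vertex 2.0 1.9 4.0
   vertex 1.0 4.8 2.1
   vertex 2.6 2.4 0.2
  endloop
 endfacet
 facet normal -0.626 -0.755 -0.198
  outer loop
   vertex 2.0 1.9 4.0
   vertex 2.6 2.4 0.2
   vertex 3.6 0.6 3.9
  endloop
 endfacet
 facet normal -0.253 0.468 0.847
  outer loop
   vertex 2.0 1.9 4.0
   vertex 1.6 4.4 2.5
   vertex 1.0 4.8 2.1
  endloop
 endfacet
 facet normal -0.164 -0.275 0.948
  outer loop
   vertex 2.0 1.9 4.0
   vertex 3.6 0.6 3.9
   vertex 4.8 2.3 4.6
  endloop
 endfacet
 facet normal -0.249 0.469 0.848
  outer loop
   vertex 2.0 1.9 4.0
   vertex 4.8 2.3 4.6
   vertex 1.6 4.4 2.5
  endloop
 endfacet
 facet normal -0.320 -0.892 -0.317
  outer loop
   vertex 4.4 1.7 0.0
   vertex 5.0 1.2 0.8
   vertex 3.6 0.6 3.9
  endloop
 endfacet
 facet normal -0.374 -0.870 -0.322
  outer loop
   vertex 4.4 1.7 0.0
   vertex 3.6 0.6 3.9
   vertex 2.6 2.4 0.2
  endloop
 endfacet
 facet normal 0.826 0.454 -0.336
  outer loop
   vertex 4.4 1.7 0.0
   vertex 3.6 3.6 0.6
   vertex 5.0 1.2 0.8
  endloop
 endfacet
 facet normal -0.066 0.115 -0.991
  outer loop
   vertex 3.3 2.8 0.2
   vertex 4.4 1.7 0.0
   vertex 2.6 2.4 0.2
  endloop
 endfacet
 facet normal 0.209 0.373 -0.904
  outer loop
   vertex 3.3 2.8 0.2
   vertex 3.6 3.6 0.6
   vertex 4.4 1.7 0.0
  endloop
 endfacet
 facet normal -0.273 0.478 -0.835
  outer loop
   vertex 3.3 2.8 0.2
   vertex 2.6 2.4 0.2
   vertex 1.0 4.8 2.1
  endloop
 endfacet
 facet normal -0.244 0.505 -0.828
  outer loop
   vertex 3.3 2.8 0.2
   vertex 1.0 4.8 2.1
   vertex 3.6 3.6 0.6
  endloop
 endfacet
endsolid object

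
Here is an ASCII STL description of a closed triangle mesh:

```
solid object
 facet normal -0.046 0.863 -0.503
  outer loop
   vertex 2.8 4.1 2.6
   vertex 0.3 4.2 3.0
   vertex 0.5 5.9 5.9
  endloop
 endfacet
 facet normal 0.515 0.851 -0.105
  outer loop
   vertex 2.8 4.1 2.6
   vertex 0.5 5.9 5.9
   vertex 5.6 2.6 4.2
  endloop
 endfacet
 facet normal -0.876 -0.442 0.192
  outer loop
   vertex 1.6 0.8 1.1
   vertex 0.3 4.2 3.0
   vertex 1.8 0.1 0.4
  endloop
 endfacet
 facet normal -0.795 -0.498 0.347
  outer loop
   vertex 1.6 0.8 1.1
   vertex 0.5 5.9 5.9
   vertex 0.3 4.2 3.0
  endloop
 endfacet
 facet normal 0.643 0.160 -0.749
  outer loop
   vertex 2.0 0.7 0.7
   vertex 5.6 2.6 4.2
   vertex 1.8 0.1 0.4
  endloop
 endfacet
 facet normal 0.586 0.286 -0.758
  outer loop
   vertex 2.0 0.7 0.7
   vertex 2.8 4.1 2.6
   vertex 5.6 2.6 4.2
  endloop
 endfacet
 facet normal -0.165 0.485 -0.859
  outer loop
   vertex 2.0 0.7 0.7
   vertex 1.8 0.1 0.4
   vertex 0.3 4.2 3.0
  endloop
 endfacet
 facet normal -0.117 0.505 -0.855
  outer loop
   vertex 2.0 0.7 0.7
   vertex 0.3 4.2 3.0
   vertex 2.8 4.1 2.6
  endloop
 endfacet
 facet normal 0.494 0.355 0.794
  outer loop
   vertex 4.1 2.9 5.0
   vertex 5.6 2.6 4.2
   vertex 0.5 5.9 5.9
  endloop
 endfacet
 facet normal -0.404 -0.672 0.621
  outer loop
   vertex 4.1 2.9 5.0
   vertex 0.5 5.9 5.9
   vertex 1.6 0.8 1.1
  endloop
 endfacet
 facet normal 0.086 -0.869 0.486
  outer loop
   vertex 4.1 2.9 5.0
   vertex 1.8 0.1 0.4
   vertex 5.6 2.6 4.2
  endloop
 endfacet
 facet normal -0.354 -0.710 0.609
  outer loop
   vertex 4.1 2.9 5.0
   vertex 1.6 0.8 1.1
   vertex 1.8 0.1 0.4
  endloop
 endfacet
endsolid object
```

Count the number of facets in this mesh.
12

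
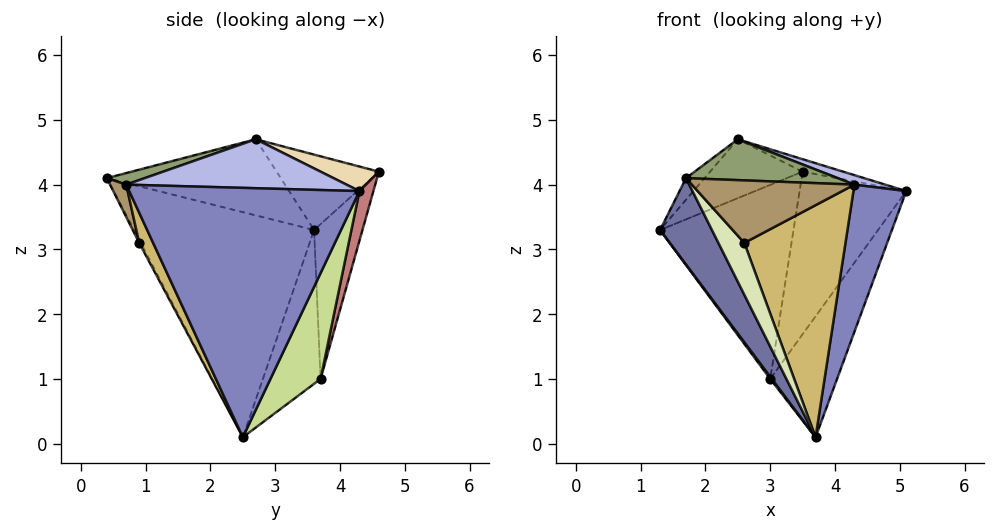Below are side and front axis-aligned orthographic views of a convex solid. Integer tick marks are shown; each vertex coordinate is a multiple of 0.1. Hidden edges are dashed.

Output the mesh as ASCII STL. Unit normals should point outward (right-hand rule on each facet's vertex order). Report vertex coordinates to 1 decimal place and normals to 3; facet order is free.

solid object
 facet normal -0.815 -0.234 -0.530
  outer loop
   vertex 3.7 2.5 0.1
   vertex 1.7 0.4 4.1
   vertex 1.3 3.6 3.3
  endloop
 endfacet
 facet normal 0.945 -0.217 -0.245
  outer loop
   vertex 4.3 0.7 4.0
   vertex 3.7 2.5 0.1
   vertex 5.1 4.3 3.9
  endloop
 endfacet
 facet normal -0.732 0.078 0.677
  outer loop
   vertex 2.5 2.7 4.7
   vertex 1.3 3.6 3.3
   vertex 1.7 0.4 4.1
  endloop
 endfacet
 facet normal 0.319 -0.045 0.947
  outer loop
   vertex 2.5 2.7 4.7
   vertex 4.3 0.7 4.0
   vertex 5.1 4.3 3.9
  endloop
 endfacet
 facet normal 0.069 -0.274 0.959
  outer loop
   vertex 2.5 2.7 4.7
   vertex 1.7 0.4 4.1
   vertex 4.3 0.7 4.0
  endloop
 endfacet
 facet normal -0.804 -0.023 -0.595
  outer loop
   vertex 3.0 3.7 1.0
   vertex 3.7 2.5 0.1
   vertex 1.3 3.6 3.3
  endloop
 endfacet
 facet normal 0.514 0.686 -0.514
  outer loop
   vertex 3.0 3.7 1.0
   vertex 5.1 4.3 3.9
   vertex 3.7 2.5 0.1
  endloop
 endfacet
 facet normal -0.055 -0.873 -0.485
  outer loop
   vertex 2.6 0.9 3.1
   vertex 1.7 0.4 4.1
   vertex 3.7 2.5 0.1
  endloop
 endfacet
 facet normal 0.092 -0.921 -0.378
  outer loop
   vertex 2.6 0.9 3.1
   vertex 4.3 0.7 4.0
   vertex 1.7 0.4 4.1
  endloop
 endfacet
 facet normal 0.123 -0.894 -0.431
  outer loop
   vertex 2.6 0.9 3.1
   vertex 3.7 2.5 0.1
   vertex 4.3 0.7 4.0
  endloop
 endfacet
 facet normal -0.507 0.459 0.730
  outer loop
   vertex 3.5 4.6 4.2
   vertex 1.3 3.6 3.3
   vertex 2.5 2.7 4.7
  endloop
 endfacet
 facet normal 0.209 0.145 0.967
  outer loop
   vertex 3.5 4.6 4.2
   vertex 2.5 2.7 4.7
   vertex 5.1 4.3 3.9
  endloop
 endfacet
 facet normal -0.334 0.920 -0.207
  outer loop
   vertex 3.5 4.6 4.2
   vertex 3.0 3.7 1.0
   vertex 1.3 3.6 3.3
  endloop
 endfacet
 facet normal 0.124 0.950 -0.287
  outer loop
   vertex 3.5 4.6 4.2
   vertex 5.1 4.3 3.9
   vertex 3.0 3.7 1.0
  endloop
 endfacet
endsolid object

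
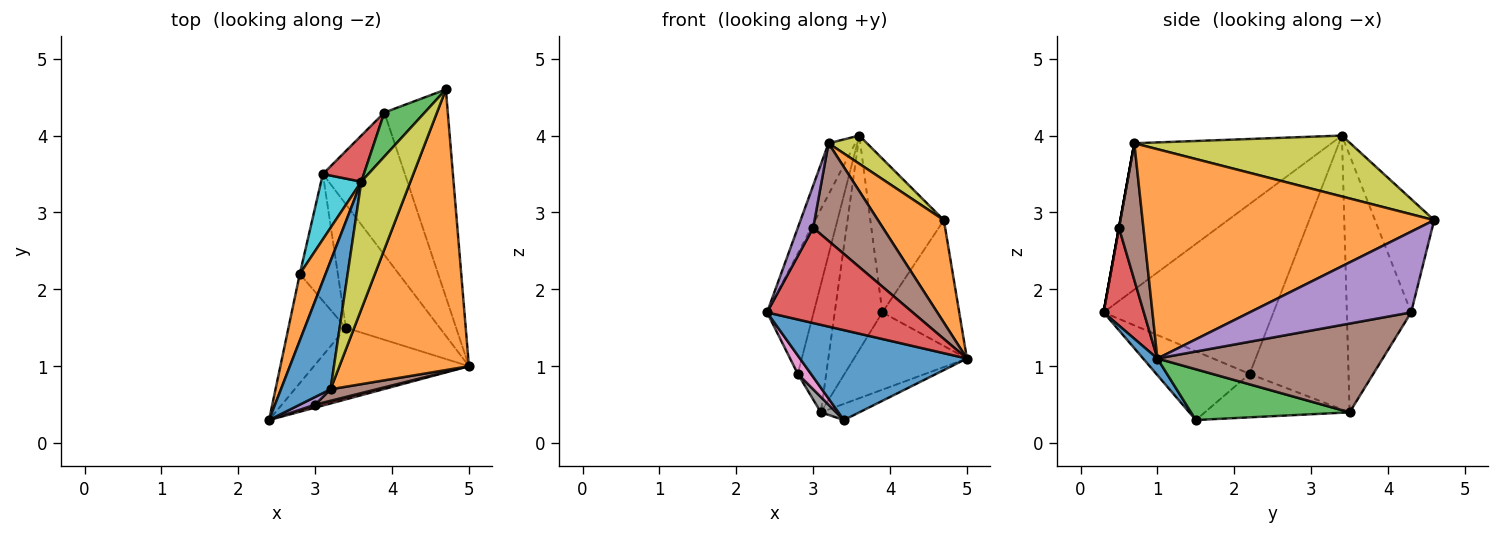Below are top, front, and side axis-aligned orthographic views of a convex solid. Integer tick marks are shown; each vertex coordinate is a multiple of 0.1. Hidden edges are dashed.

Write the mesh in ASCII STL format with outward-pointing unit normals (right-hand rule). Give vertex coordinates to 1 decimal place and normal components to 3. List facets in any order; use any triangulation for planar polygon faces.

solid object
 facet normal 0.067 -0.781 -0.621
  outer loop
   vertex 3.4 1.5 0.3
   vertex 5.0 1.0 1.1
   vertex 2.4 0.3 1.7
  endloop
 endfacet
 facet normal 0.835 -0.189 0.517
  outer loop
   vertex 3.2 0.7 3.9
   vertex 5.0 1.0 1.1
   vertex 4.7 4.6 2.9
  endloop
 endfacet
 facet normal 0.473 0.115 -0.874
  outer loop
   vertex 3.1 3.5 0.4
   vertex 5.0 1.0 1.1
   vertex 3.4 1.5 0.3
  endloop
 endfacet
 facet normal 0.266 -0.963 0.030
  outer loop
   vertex 3.0 0.5 2.8
   vertex 2.4 0.3 1.7
   vertex 5.0 1.0 1.1
  endloop
 endfacet
 facet normal 0.000 -0.984 0.179
  outer loop
   vertex 3.0 0.5 2.8
   vertex 3.2 0.7 3.9
   vertex 2.4 0.3 1.7
  endloop
 endfacet
 facet normal 0.329 -0.938 0.111
  outer loop
   vertex 3.0 0.5 2.8
   vertex 5.0 1.0 1.1
   vertex 3.2 0.7 3.9
  endloop
 endfacet
 facet normal -0.763 -0.108 -0.637
  outer loop
   vertex 2.8 2.2 0.9
   vertex 3.4 1.5 0.3
   vertex 2.4 0.3 1.7
  endloop
 endfacet
 facet normal -0.750 -0.080 -0.657
  outer loop
   vertex 2.8 2.2 0.9
   vertex 3.1 3.5 0.4
   vertex 3.4 1.5 0.3
  endloop
 endfacet
 facet normal 0.771 -0.137 0.622
  outer loop
   vertex 3.6 3.4 4.0
   vertex 3.2 0.7 3.9
   vertex 4.7 4.6 2.9
  endloop
 endfacet
 facet normal -0.952 0.273 0.140
  outer loop
   vertex 3.6 3.4 4.0
   vertex 3.1 3.5 0.4
   vertex 2.8 2.2 0.9
  endloop
 endfacet
 facet normal -0.939 0.127 0.318
  outer loop
   vertex 3.6 3.4 4.0
   vertex 2.4 0.3 1.7
   vertex 3.2 0.7 3.9
  endloop
 endfacet
 facet normal -0.954 0.262 0.145
  outer loop
   vertex 3.6 3.4 4.0
   vertex 2.8 2.2 0.9
   vertex 2.4 0.3 1.7
  endloop
 endfacet
 facet normal -0.612 0.760 0.218
  outer loop
   vertex 3.9 4.3 1.7
   vertex 3.6 3.4 4.0
   vertex 4.7 4.6 2.9
  endloop
 endfacet
 facet normal -0.797 0.590 0.127
  outer loop
   vertex 3.9 4.3 1.7
   vertex 3.1 3.5 0.4
   vertex 3.6 3.4 4.0
  endloop
 endfacet
 facet normal 0.736 0.351 -0.579
  outer loop
   vertex 3.9 4.3 1.7
   vertex 4.7 4.6 2.9
   vertex 5.0 1.0 1.1
  endloop
 endfacet
 facet normal 0.689 0.346 -0.637
  outer loop
   vertex 3.9 4.3 1.7
   vertex 5.0 1.0 1.1
   vertex 3.1 3.5 0.4
  endloop
 endfacet
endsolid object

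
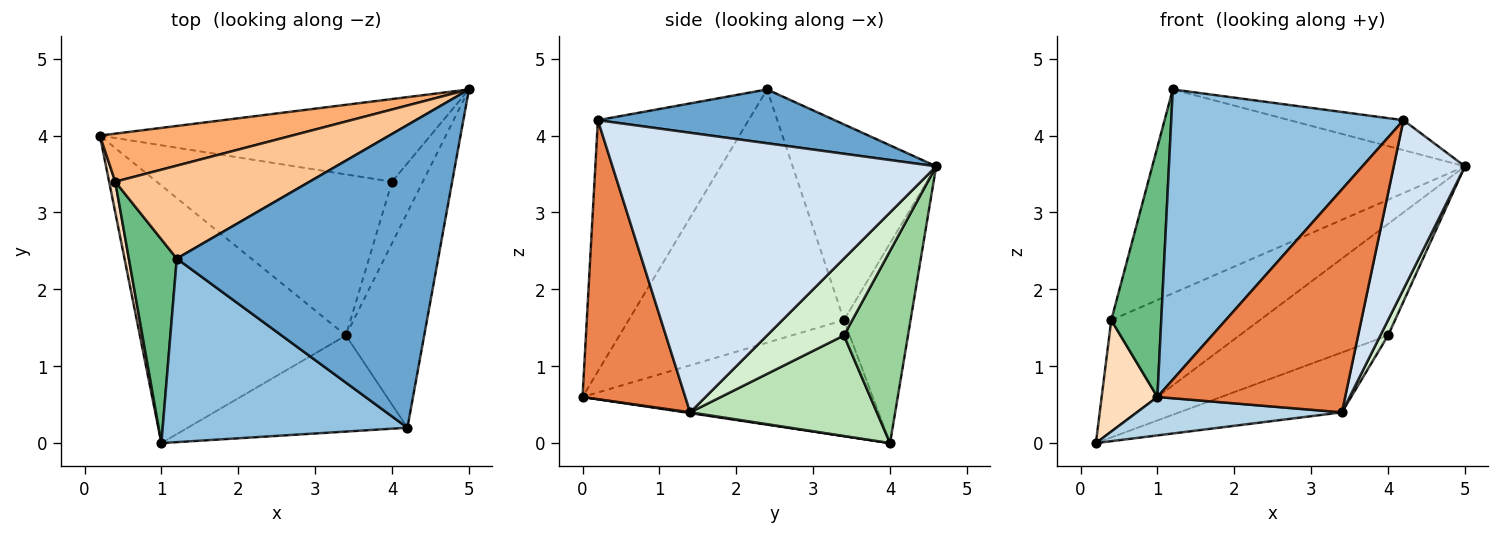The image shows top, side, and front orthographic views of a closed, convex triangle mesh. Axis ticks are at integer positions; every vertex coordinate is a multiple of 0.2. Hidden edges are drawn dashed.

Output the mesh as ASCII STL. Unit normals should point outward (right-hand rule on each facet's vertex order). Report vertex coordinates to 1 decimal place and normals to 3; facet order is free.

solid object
 facet normal 0.201 0.096 0.975
  outer loop
   vertex 4.2 0.2 4.2
   vertex 5.0 4.6 3.6
   vertex 1.2 2.4 4.6
  endloop
 endfacet
 facet normal -0.481 -0.741 0.469
  outer loop
   vertex 4.2 0.2 4.2
   vertex 1.2 2.4 4.6
   vertex 1.0 0.0 0.6
  endloop
 endfacet
 facet normal 0.004 -0.148 -0.989
  outer loop
   vertex 3.4 1.4 0.4
   vertex 1.0 0.0 0.6
   vertex 0.2 4.0 0.0
  endloop
 endfacet
 facet normal 0.942 -0.207 -0.264
  outer loop
   vertex 3.4 1.4 0.4
   vertex 5.0 4.6 3.6
   vertex 4.2 0.2 4.2
  endloop
 endfacet
 facet normal 0.449 -0.820 -0.354
  outer loop
   vertex 3.4 1.4 0.4
   vertex 4.2 0.2 4.2
   vertex 1.0 0.0 0.6
  endloop
 endfacet
 facet normal -0.381 0.849 0.366
  outer loop
   vertex 0.4 3.4 1.6
   vertex 5.0 4.6 3.6
   vertex 0.2 4.0 0.0
  endloop
 endfacet
 facet normal -0.385 0.840 0.383
  outer loop
   vertex 0.4 3.4 1.6
   vertex 1.2 2.4 4.6
   vertex 5.0 4.6 3.6
  endloop
 endfacet
 facet normal -0.981 -0.188 0.052
  outer loop
   vertex 0.4 3.4 1.6
   vertex 0.2 4.0 0.0
   vertex 1.0 0.0 0.6
  endloop
 endfacet
 facet normal -0.958 -0.222 0.181
  outer loop
   vertex 0.4 3.4 1.6
   vertex 1.0 0.0 0.6
   vertex 1.2 2.4 4.6
  endloop
 endfacet
 facet normal 0.327 0.759 -0.563
  outer loop
   vertex 4.0 3.4 1.4
   vertex 0.2 4.0 0.0
   vertex 5.0 4.6 3.6
  endloop
 endfacet
 facet normal 0.372 0.324 -0.870
  outer loop
   vertex 4.0 3.4 1.4
   vertex 3.4 1.4 0.4
   vertex 0.2 4.0 0.0
  endloop
 endfacet
 facet normal 0.925 -0.092 -0.370
  outer loop
   vertex 4.0 3.4 1.4
   vertex 5.0 4.6 3.6
   vertex 3.4 1.4 0.4
  endloop
 endfacet
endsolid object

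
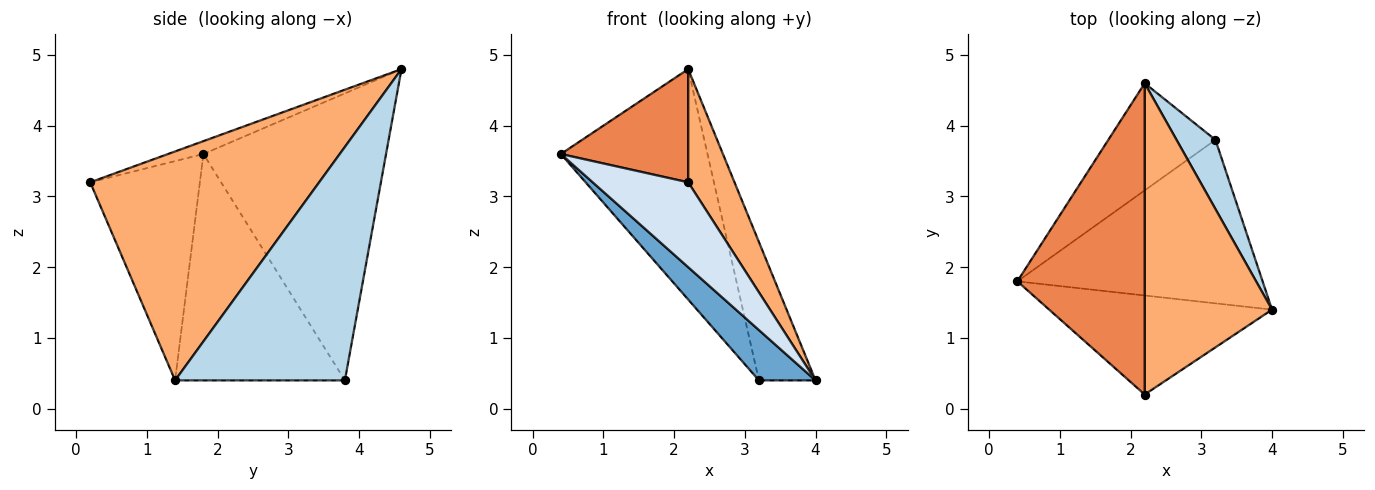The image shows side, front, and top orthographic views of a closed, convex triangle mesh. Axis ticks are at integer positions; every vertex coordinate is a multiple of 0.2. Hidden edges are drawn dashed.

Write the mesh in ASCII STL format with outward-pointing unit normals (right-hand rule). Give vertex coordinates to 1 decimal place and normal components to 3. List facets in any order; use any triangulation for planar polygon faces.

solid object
 facet normal -0.662 -0.221 -0.717
  outer loop
   vertex 3.2 3.8 0.4
   vertex 4.0 1.4 0.4
   vertex 0.4 1.8 3.6
  endloop
 endfacet
 facet normal -0.749 0.601 -0.279
  outer loop
   vertex 3.2 3.8 0.4
   vertex 0.4 1.8 3.6
   vertex 2.2 4.6 4.8
  endloop
 endfacet
 facet normal 0.937 0.312 0.156
  outer loop
   vertex 3.2 3.8 0.4
   vertex 2.2 4.6 4.8
   vertex 4.0 1.4 0.4
  endloop
 endfacet
 facet normal -0.599 -0.521 -0.608
  outer loop
   vertex 2.2 0.2 3.2
   vertex 0.4 1.8 3.6
   vertex 4.0 1.4 0.4
  endloop
 endfacet
 facet normal -0.095 -0.340 0.936
  outer loop
   vertex 2.2 0.2 3.2
   vertex 2.2 4.6 4.8
   vertex 0.4 1.8 3.6
  endloop
 endfacet
 facet normal 0.861 -0.174 0.479
  outer loop
   vertex 2.2 0.2 3.2
   vertex 4.0 1.4 0.4
   vertex 2.2 4.6 4.8
  endloop
 endfacet
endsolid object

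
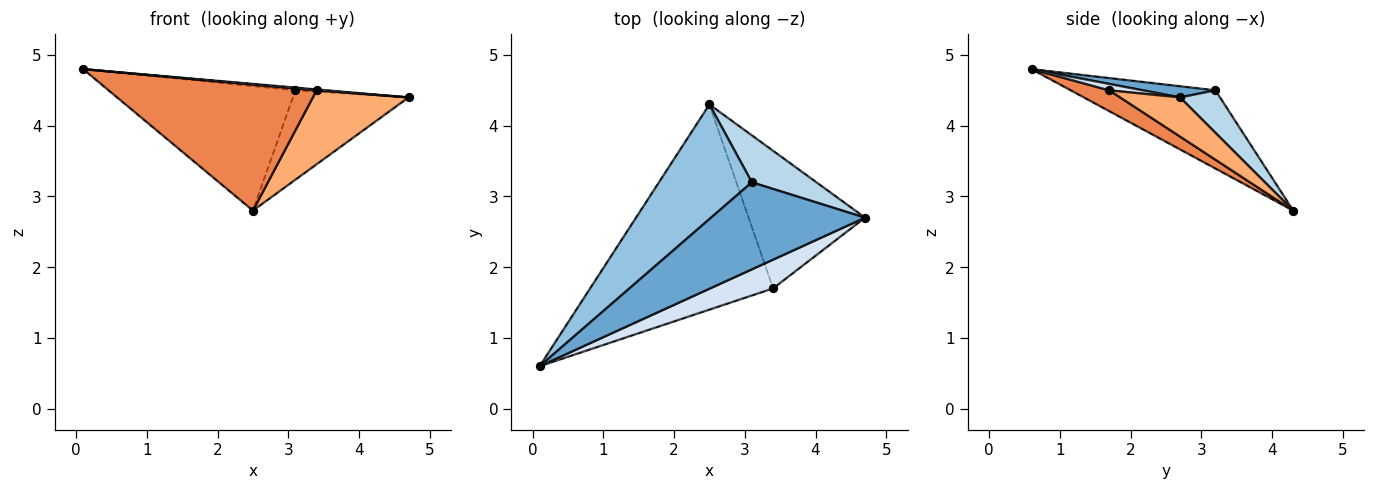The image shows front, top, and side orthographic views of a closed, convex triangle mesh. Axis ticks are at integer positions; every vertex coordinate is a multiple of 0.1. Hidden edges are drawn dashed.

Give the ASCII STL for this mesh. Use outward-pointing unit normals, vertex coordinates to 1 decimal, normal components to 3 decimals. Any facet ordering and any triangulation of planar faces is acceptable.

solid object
 facet normal 0.072 0.032 0.997
  outer loop
   vertex 3.1 3.2 4.5
   vertex 0.1 0.6 4.8
   vertex 4.7 2.7 4.4
  endloop
 endfacet
 facet normal -0.495 0.639 0.588
  outer loop
   vertex 3.1 3.2 4.5
   vertex 2.5 4.3 2.8
   vertex 0.1 0.6 4.8
  endloop
 endfacet
 facet normal 0.292 0.847 0.445
  outer loop
   vertex 3.1 3.2 4.5
   vertex 4.7 2.7 4.4
   vertex 2.5 4.3 2.8
  endloop
 endfacet
 facet normal 0.101 -0.032 0.994
  outer loop
   vertex 3.4 1.7 4.5
   vertex 4.7 2.7 4.4
   vertex 0.1 0.6 4.8
  endloop
 endfacet
 facet normal 0.097 -0.521 -0.848
  outer loop
   vertex 3.4 1.7 4.5
   vertex 0.1 0.6 4.8
   vertex 2.5 4.3 2.8
  endloop
 endfacet
 facet normal 0.284 -0.454 -0.845
  outer loop
   vertex 3.4 1.7 4.5
   vertex 2.5 4.3 2.8
   vertex 4.7 2.7 4.4
  endloop
 endfacet
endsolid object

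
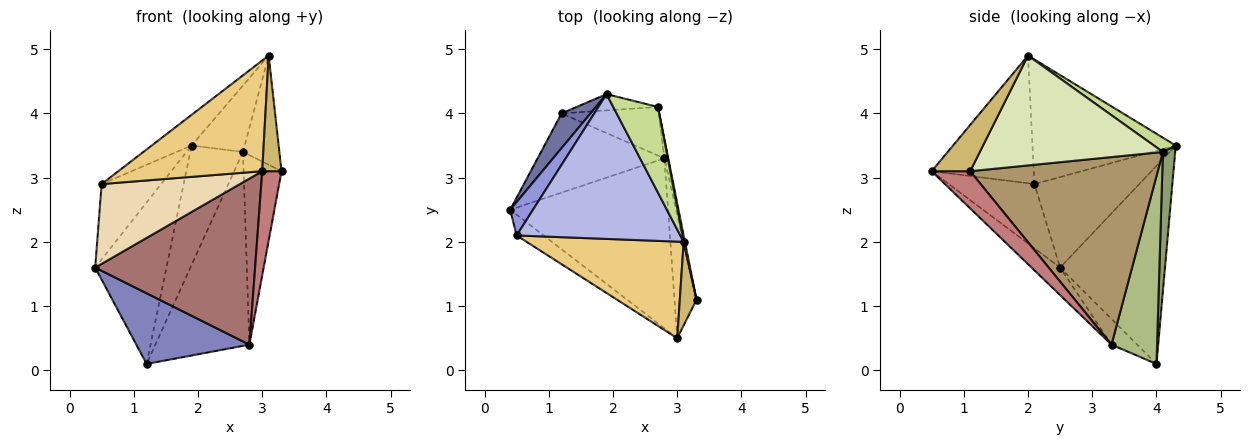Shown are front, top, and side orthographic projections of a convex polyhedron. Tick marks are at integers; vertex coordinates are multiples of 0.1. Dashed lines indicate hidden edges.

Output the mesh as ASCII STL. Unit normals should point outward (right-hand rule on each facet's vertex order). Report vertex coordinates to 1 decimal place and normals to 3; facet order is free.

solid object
 facet normal -0.821 0.558 0.120
  outer loop
   vertex 1.2 4.0 0.1
   vertex 0.4 2.5 1.6
   vertex 1.9 4.3 3.5
  endloop
 endfacet
 facet normal -0.150 -0.658 -0.738
  outer loop
   vertex 2.8 3.3 0.4
   vertex 0.4 2.5 1.6
   vertex 1.2 4.0 0.1
  endloop
 endfacet
 facet normal -0.850 0.482 0.214
  outer loop
   vertex 0.5 2.1 2.9
   vertex 1.9 4.3 3.5
   vertex 0.4 2.5 1.6
  endloop
 endfacet
 facet normal -0.597 0.166 0.785
  outer loop
   vertex 0.5 2.1 2.9
   vertex 3.1 2.0 4.9
   vertex 1.9 4.3 3.5
  endloop
 endfacet
 facet normal 0.225 0.965 -0.131
  outer loop
   vertex 2.7 4.1 3.4
   vertex 1.2 4.0 0.1
   vertex 1.9 4.3 3.5
  endloop
 endfacet
 facet normal 0.425 0.878 -0.220
  outer loop
   vertex 2.7 4.1 3.4
   vertex 2.8 3.3 0.4
   vertex 1.2 4.0 0.1
  endloop
 endfacet
 facet normal 0.244 0.594 0.766
  outer loop
   vertex 2.7 4.1 3.4
   vertex 1.9 4.3 3.5
   vertex 3.1 2.0 4.9
  endloop
 endfacet
 facet normal 0.981 0.195 0.011
  outer loop
   vertex 2.7 4.1 3.4
   vertex 3.1 2.0 4.9
   vertex 3.3 1.1 3.1
  endloop
 endfacet
 facet normal 0.980 0.198 -0.020
  outer loop
   vertex 2.7 4.1 3.4
   vertex 3.3 1.1 3.1
   vertex 2.8 3.3 0.4
  endloop
 endfacet
 facet normal 0.851 -0.426 0.307
  outer loop
   vertex 3.0 0.5 3.1
   vertex 3.3 1.1 3.1
   vertex 3.1 2.0 4.9
  endloop
 endfacet
 facet normal -0.472 -0.664 0.580
  outer loop
   vertex 3.0 0.5 3.1
   vertex 3.1 2.0 4.9
   vertex 0.5 2.1 2.9
  endloop
 endfacet
 facet normal -0.514 -0.830 -0.216
  outer loop
   vertex 3.0 0.5 3.1
   vertex 0.5 2.1 2.9
   vertex 0.4 2.5 1.6
  endloop
 endfacet
 facet normal -0.124 -0.693 -0.710
  outer loop
   vertex 3.0 0.5 3.1
   vertex 0.4 2.5 1.6
   vertex 2.8 3.3 0.4
  endloop
 endfacet
 facet normal 0.790 -0.395 -0.468
  outer loop
   vertex 3.0 0.5 3.1
   vertex 2.8 3.3 0.4
   vertex 3.3 1.1 3.1
  endloop
 endfacet
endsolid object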